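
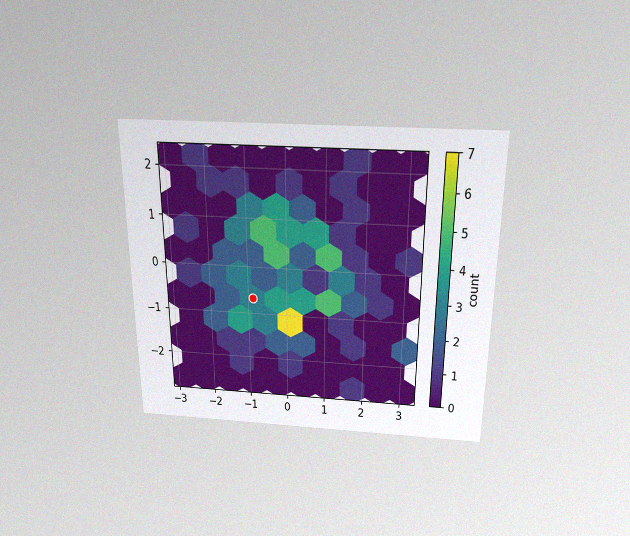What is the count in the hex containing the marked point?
3

The chart is viewed slightly from above, with some photo noise. The marked hex reads 3 on the colorbar.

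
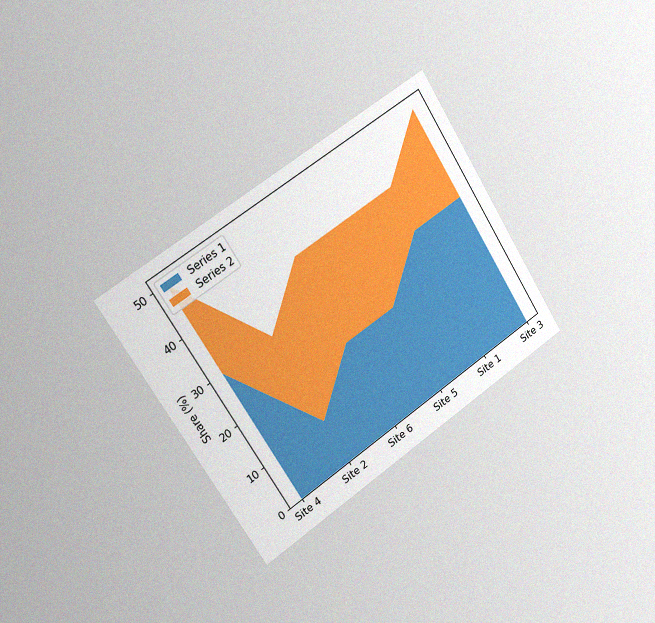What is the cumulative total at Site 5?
40%

The chart is tilted about 33° counter-clockwise and viewed slightly from the left, with some photo noise. The stacked total at Site 5 reaches 40%.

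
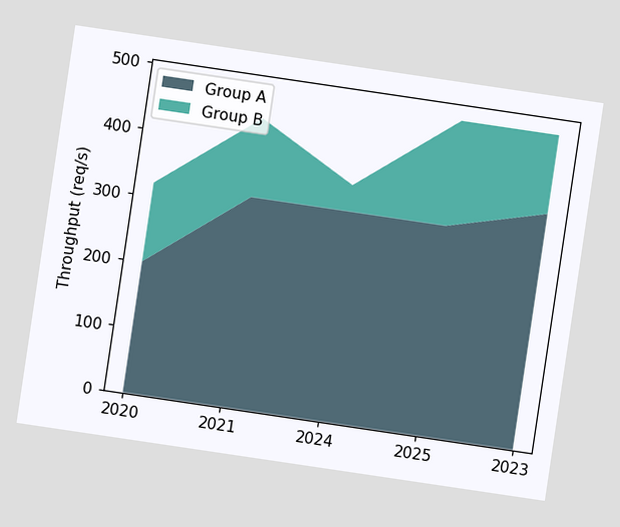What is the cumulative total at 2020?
320req/s

The chart is tilted about 8° clockwise. The stacked total at 2020 reaches 320req/s.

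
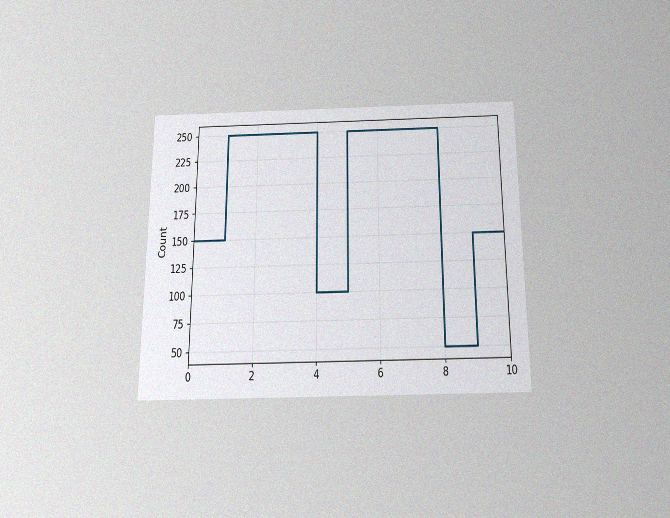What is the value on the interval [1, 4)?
250

The chart is viewed slightly from below, with some photo noise. On [1, 4) the step sits at 250.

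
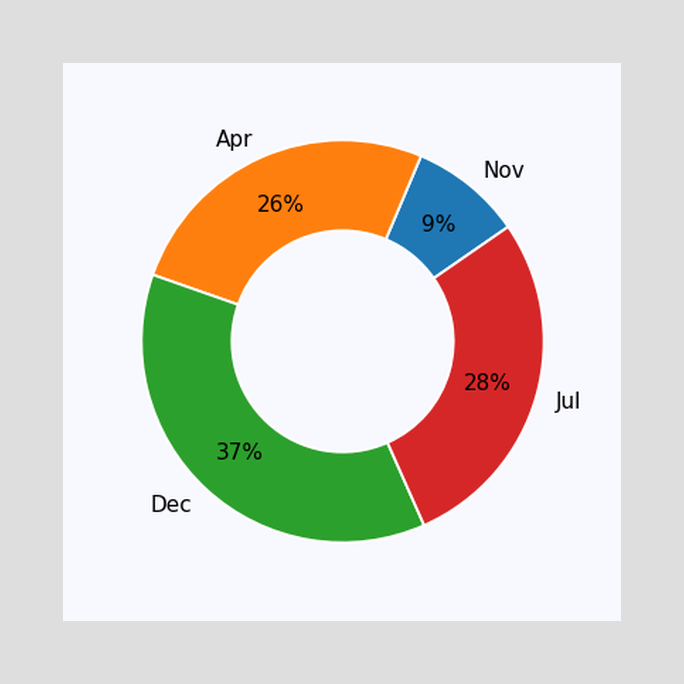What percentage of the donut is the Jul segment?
The Jul segment takes up 28% of the ring.

28%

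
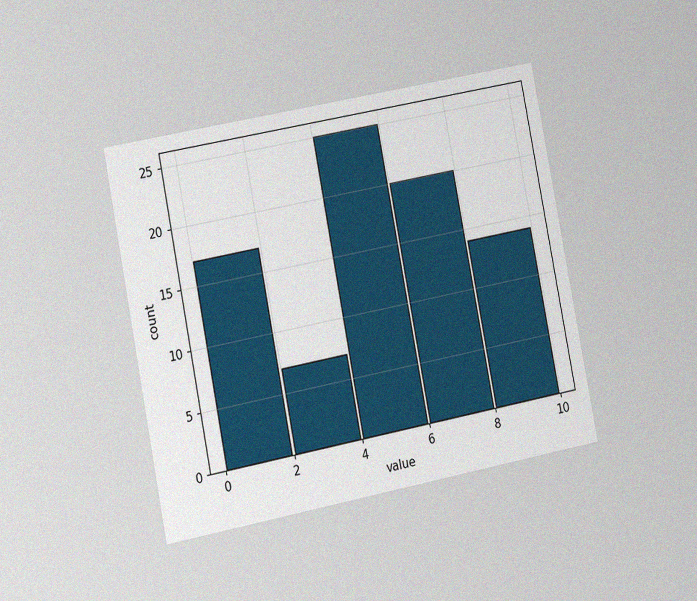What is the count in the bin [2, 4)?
The chart is tilted about 11° counter-clockwise and viewed slightly from the left, with some photo noise. The [2, 4) bin has height 7.

7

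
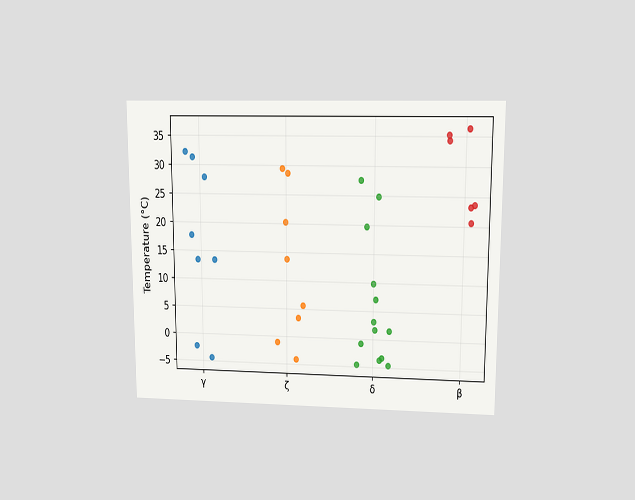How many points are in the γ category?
8

The chart is viewed at a slight angle. Counting the markers in the γ column gives 8.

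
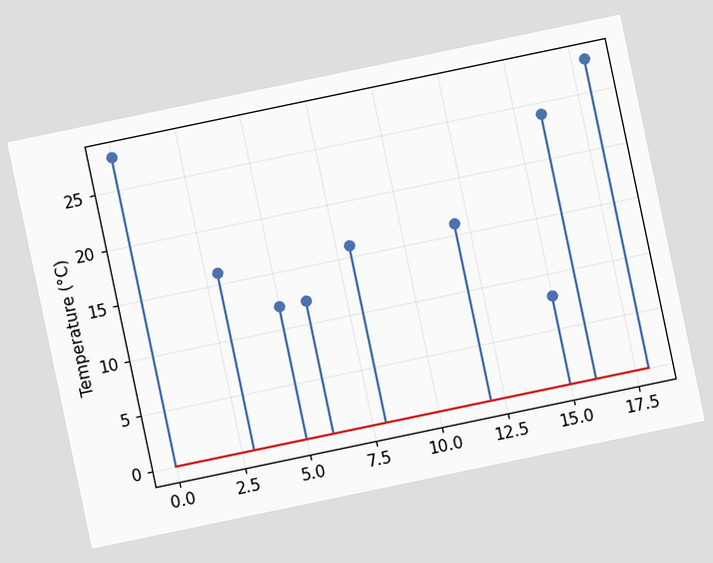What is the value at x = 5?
12°C

The chart is tilted about 12° counter-clockwise. The stem at x=5 reaches 12°C.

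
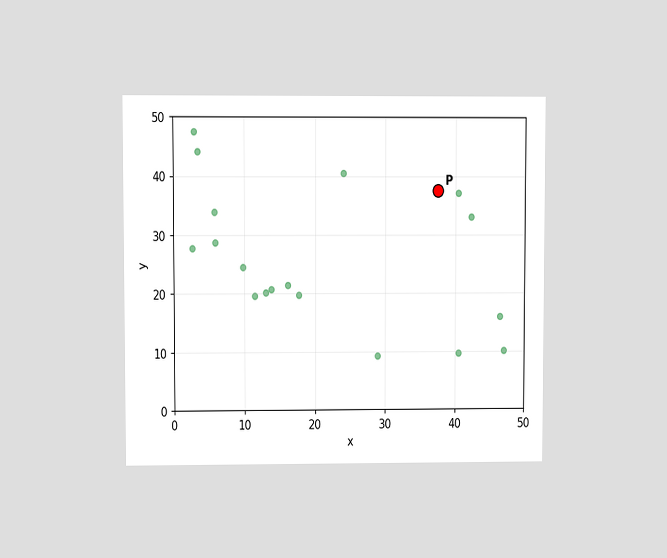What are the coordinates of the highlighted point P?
(37.5, 37.5)

The chart is viewed at a slight angle. Following the gridlines from P to each axis, P sits at (37.5, 37.5).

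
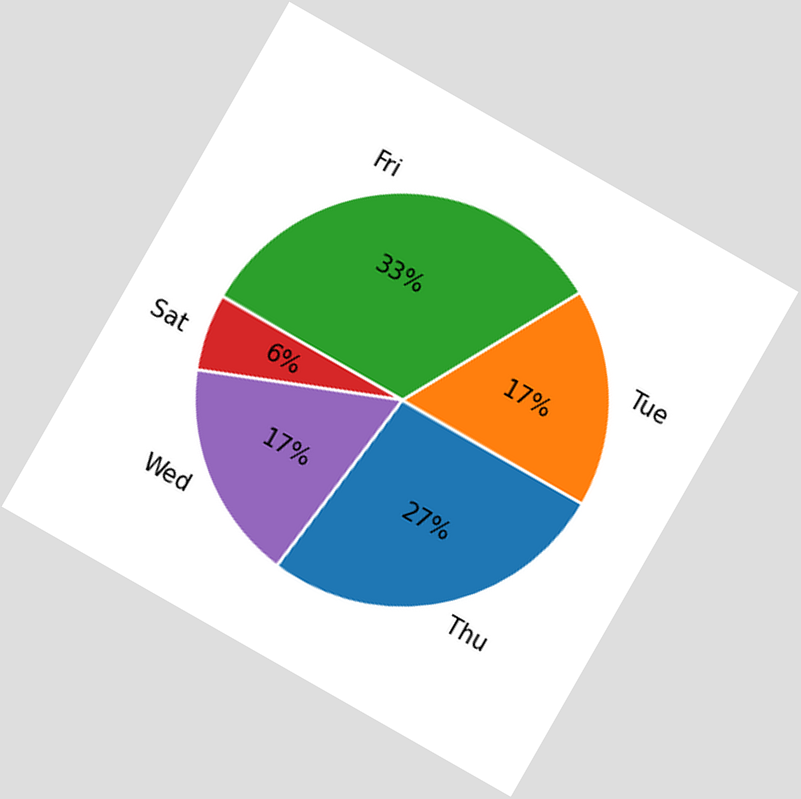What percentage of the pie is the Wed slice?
The chart is tilted about 30° clockwise. The Wed slice takes up 17% of the pie.

17%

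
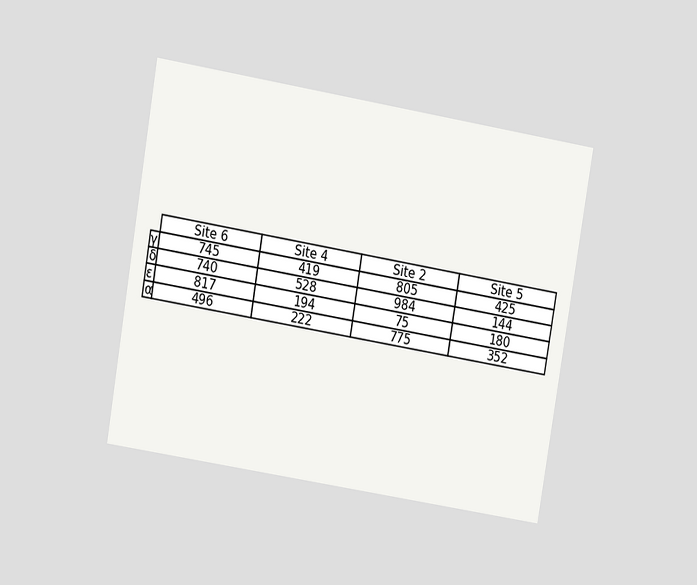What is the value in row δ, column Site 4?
528

The chart is tilted about 9° clockwise and viewed at a slight angle. The (δ, Site 4) cell reads 528.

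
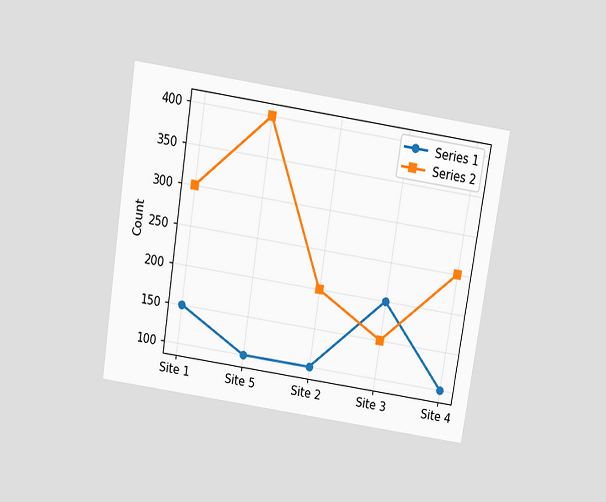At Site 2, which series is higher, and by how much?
The chart is tilted about 9° clockwise and viewed slightly from above. At Site 2, Series 2 sits above the other line by 100.

Series 2, by 100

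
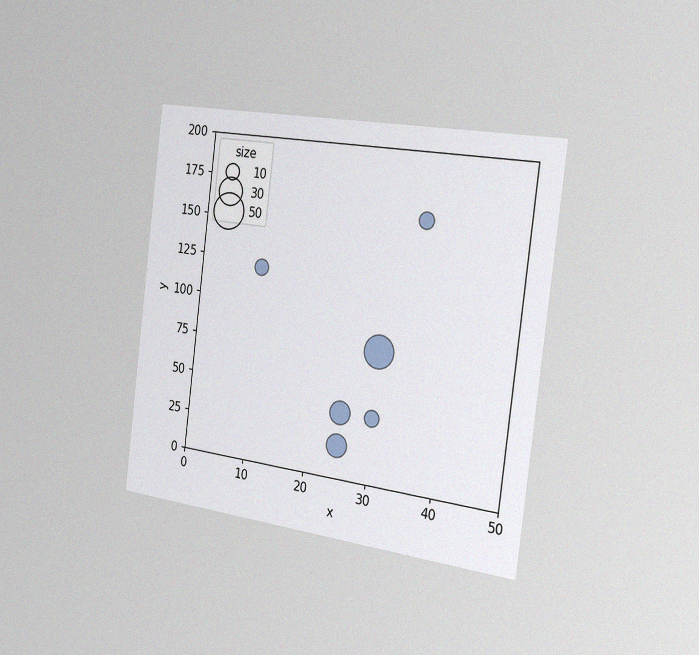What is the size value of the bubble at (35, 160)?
10

The chart is tilted about 7° clockwise and viewed slightly from the right, with some photo noise. Matching the bubble at (35, 160) against the size legend gives 10.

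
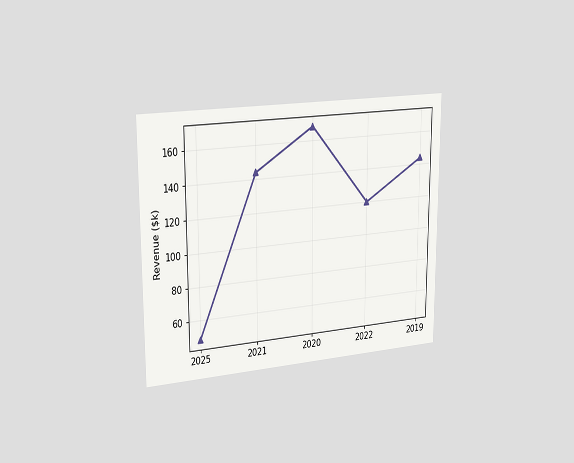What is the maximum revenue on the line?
The chart is viewed slightly from the left. The highest point is at 2020, and reading across to the y-axis gives $168k.

$168k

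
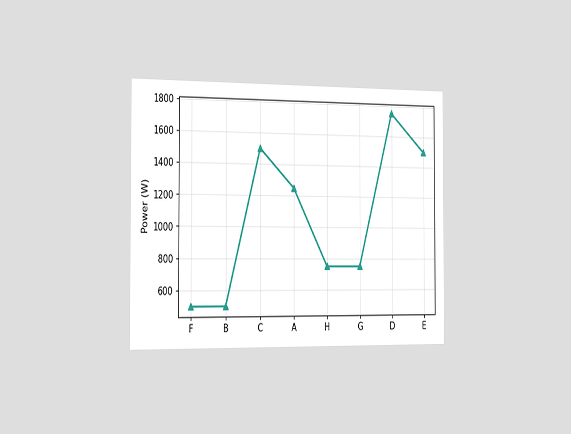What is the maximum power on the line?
1750W

The chart is viewed slightly from the left. The highest point is at D, and reading across to the y-axis gives 1750W.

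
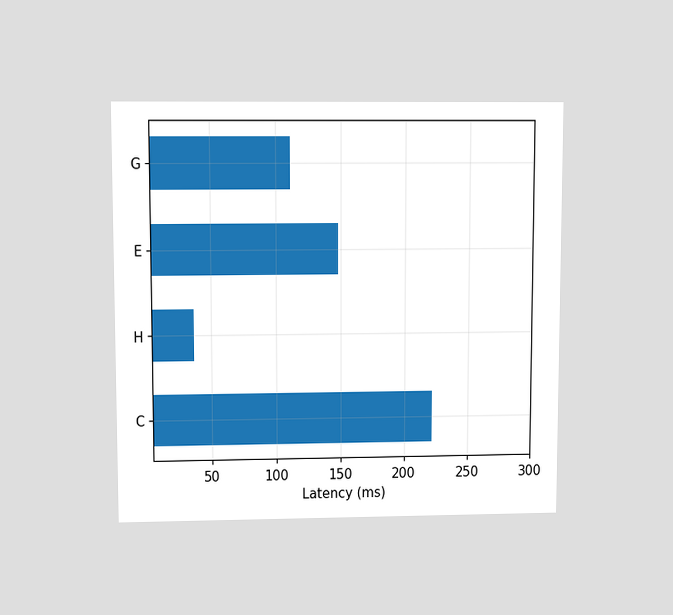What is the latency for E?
148ms

The chart is viewed slightly from above. Reading along the chart's x-axis, the E bar reaches 148ms.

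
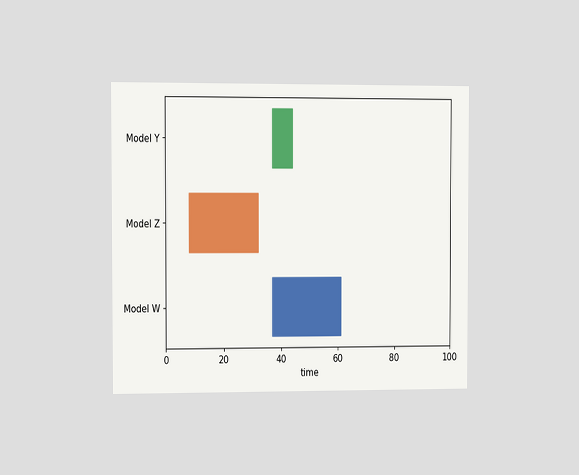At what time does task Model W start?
The chart is viewed at a slight angle. The Model W bar begins at t=37.

37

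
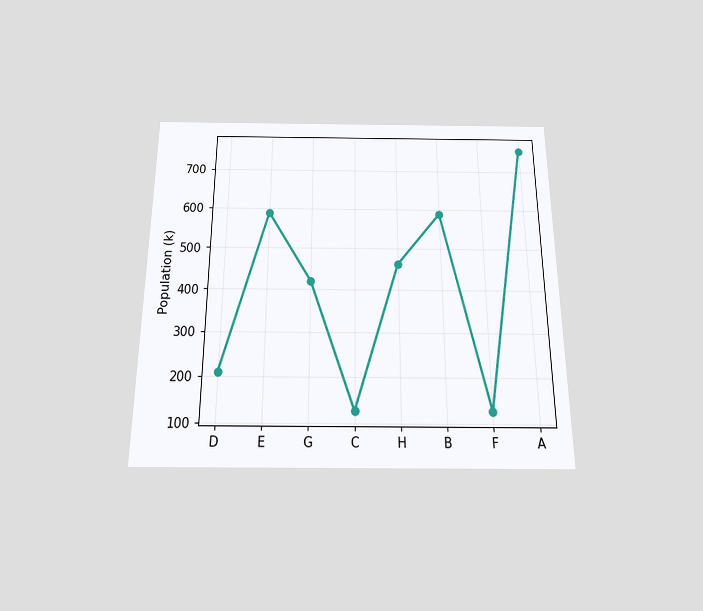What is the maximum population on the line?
756k

The chart is viewed slightly from below. The highest point is at A, and reading across to the y-axis gives 756k.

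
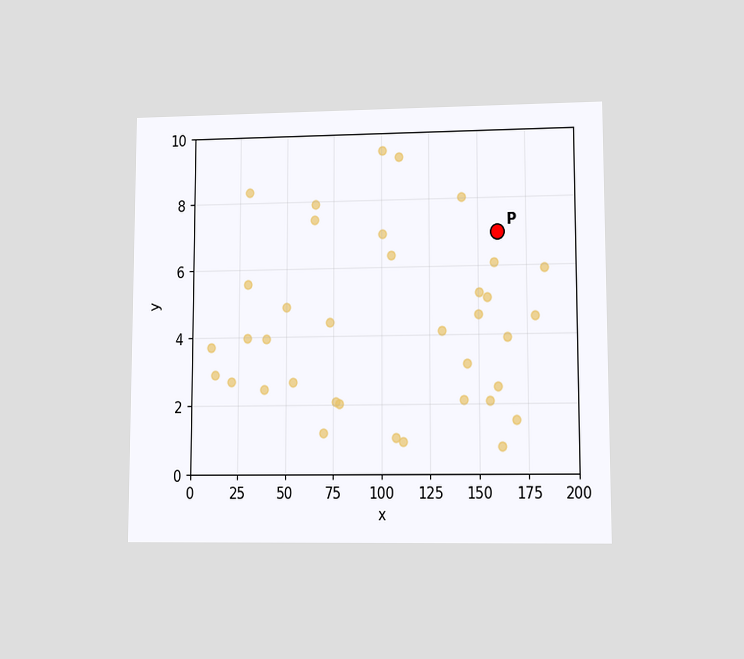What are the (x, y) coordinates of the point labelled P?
The chart is viewed at a slight angle. Following the gridlines from P to each axis, P sits at (160, 7).

(160, 7)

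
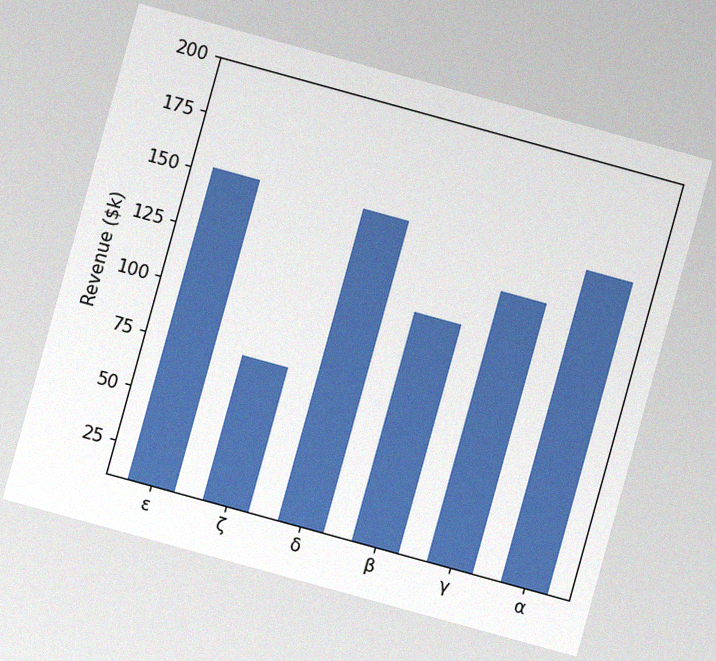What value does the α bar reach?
The chart is tilted about 15° clockwise, with some photo noise. Reading along the chart's y-axis, the α bar reaches $152k.

$152k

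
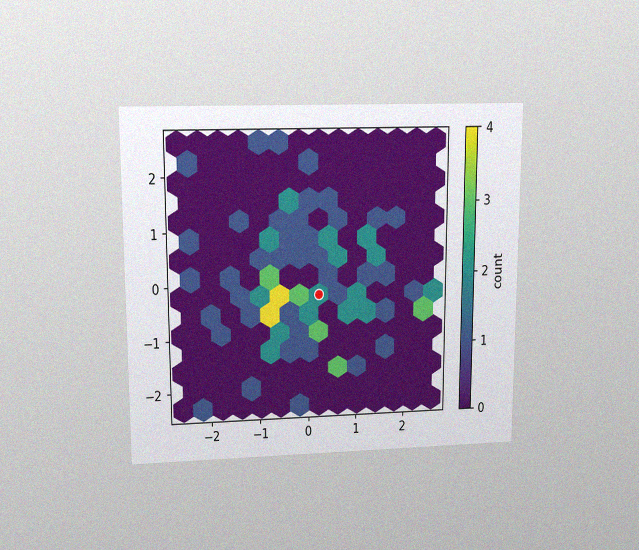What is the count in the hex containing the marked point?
The chart is viewed at a slight angle, with some photo noise. The marked hex reads 2 on the colorbar.

2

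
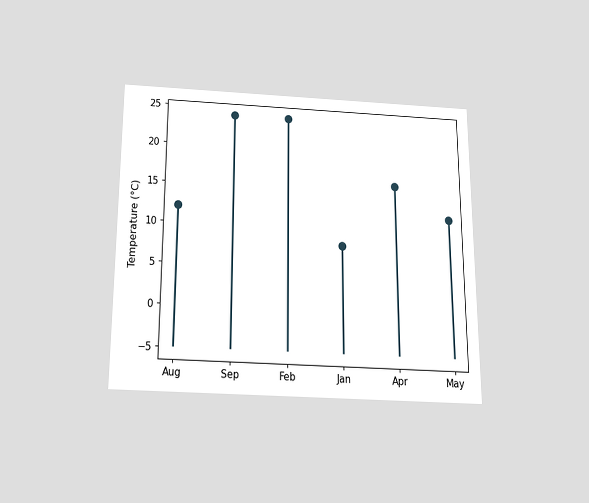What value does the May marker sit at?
The chart is viewed slightly from below. The May marker sits at 12°C.

12°C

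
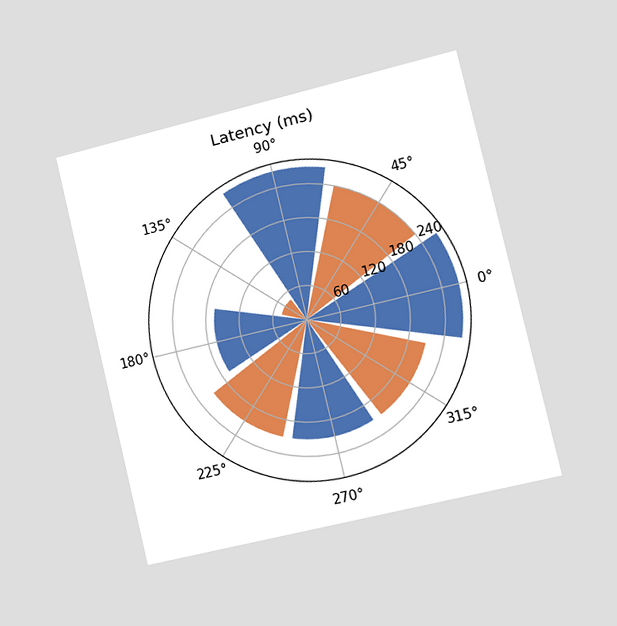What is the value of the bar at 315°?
210ms

The chart is tilted about 13° counter-clockwise and viewed slightly from the right. The bar at 315° reaches 210ms on the radial axis.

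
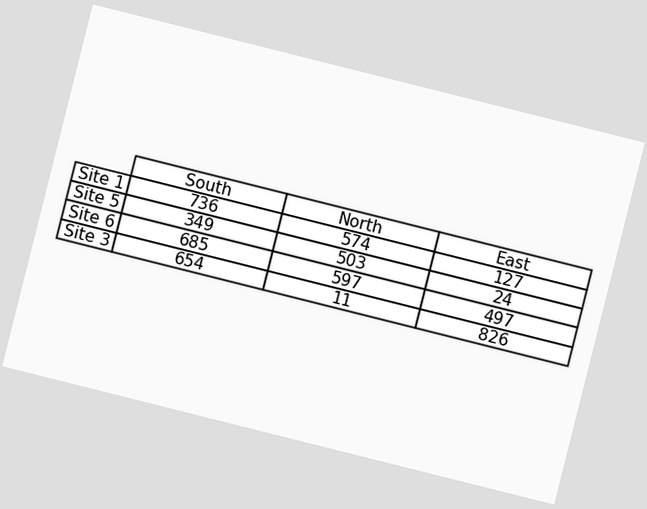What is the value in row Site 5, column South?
The chart is tilted about 14° clockwise. The (Site 5, South) cell reads 349.

349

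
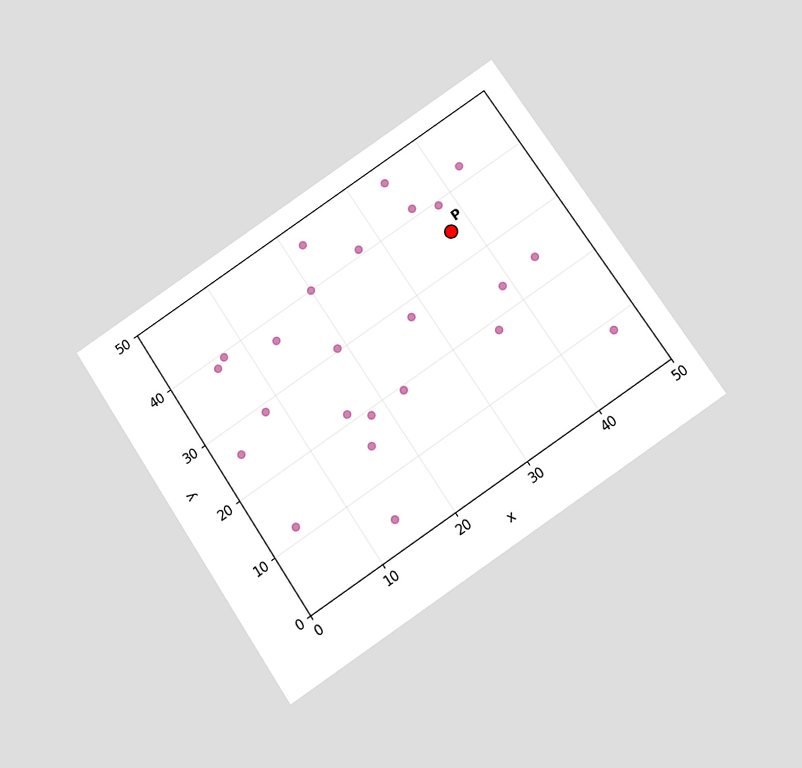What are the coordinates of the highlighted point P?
The chart is tilted about 34° counter-clockwise and viewed slightly from below. Following the gridlines from P to each axis, P sits at (37.5, 35).

(37.5, 35)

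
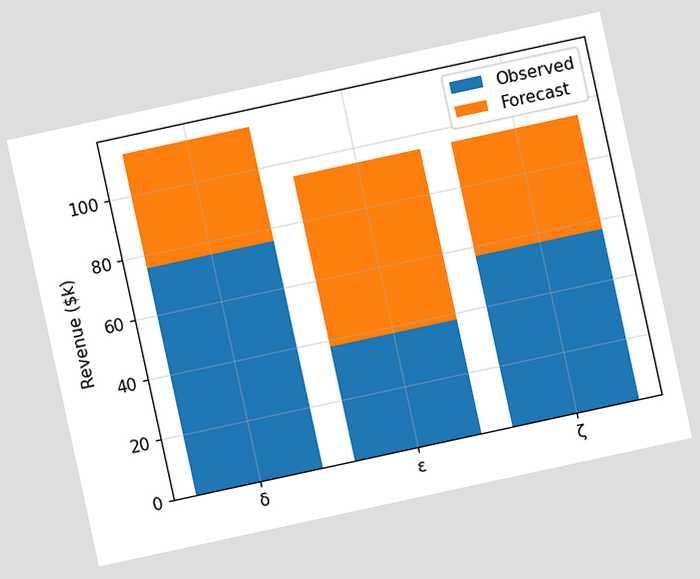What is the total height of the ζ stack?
$95k

The chart is tilted about 12° counter-clockwise. The ζ stack's top reaches $95k on the y-axis.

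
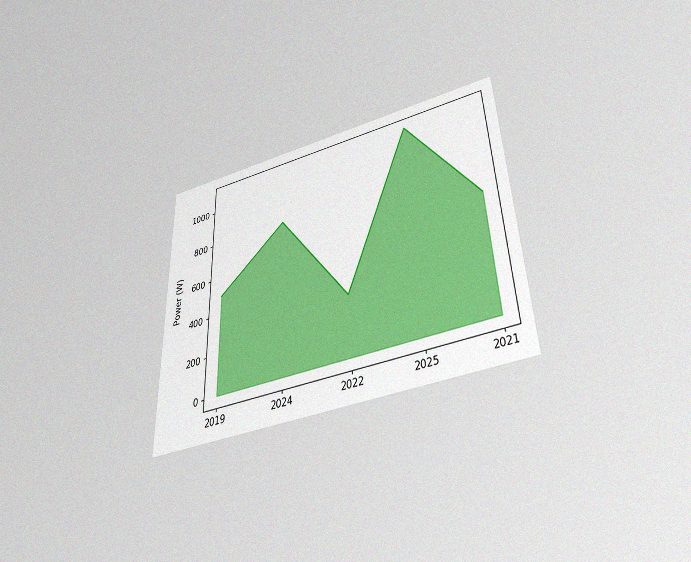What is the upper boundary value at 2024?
800W

The chart is viewed slightly from below, with some photo noise. At 2024 the upper boundary is at 800W.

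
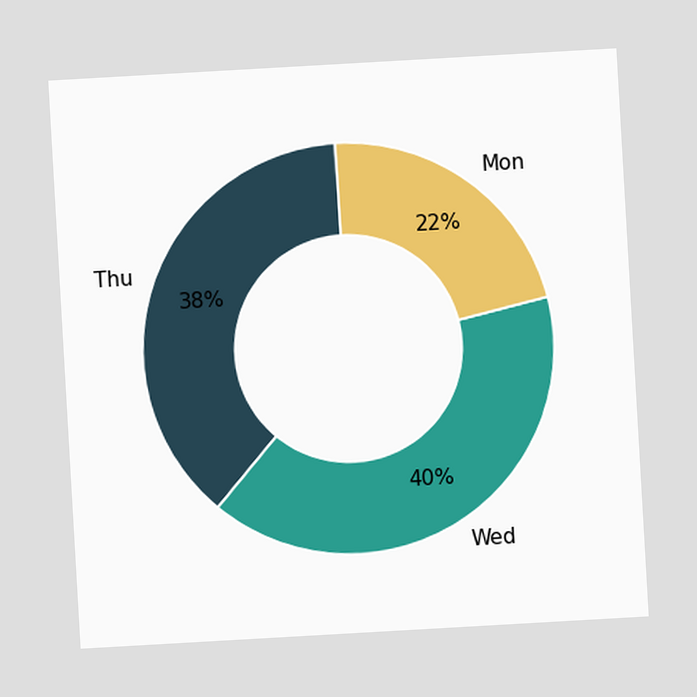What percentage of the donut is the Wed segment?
40%

The chart is tilted about 3° counter-clockwise. The Wed segment takes up 40% of the ring.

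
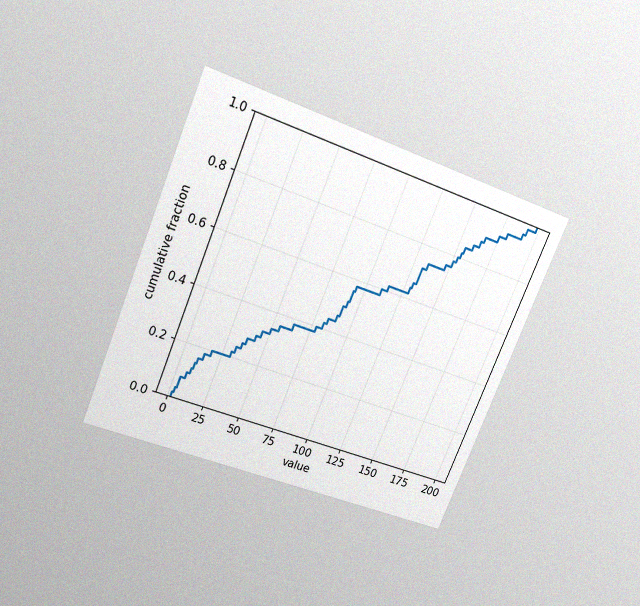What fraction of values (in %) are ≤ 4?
8%

The chart is tilted about 22° clockwise and viewed slightly from above, with some photo noise. At x=4 the ECDF step is at 8%.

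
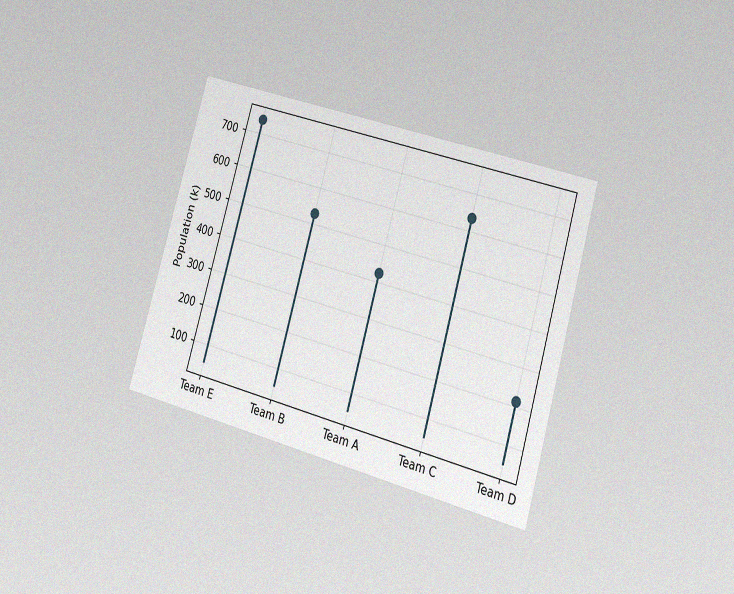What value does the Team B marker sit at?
The chart is tilted about 16° clockwise and viewed slightly from the right, with some photo noise. The Team B marker sits at 530k.

530k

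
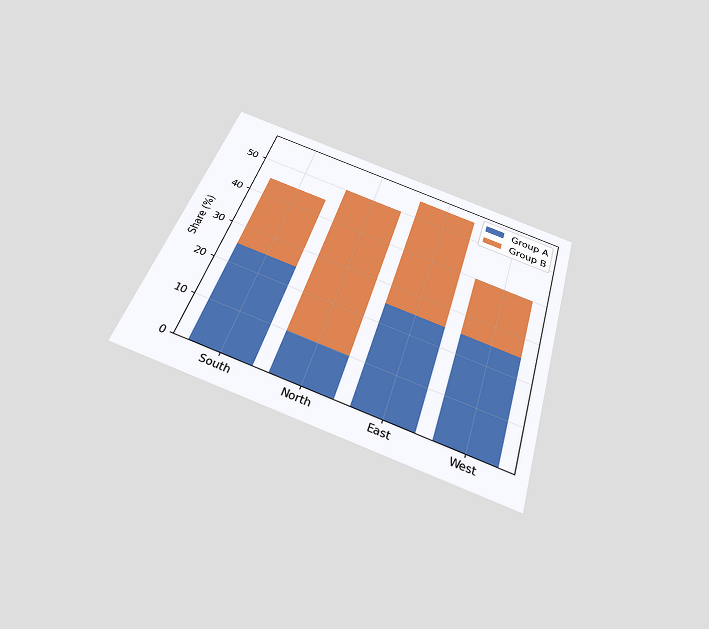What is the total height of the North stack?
50%

The chart is tilted about 17° clockwise and viewed slightly from below. The North stack's top reaches 50% on the y-axis.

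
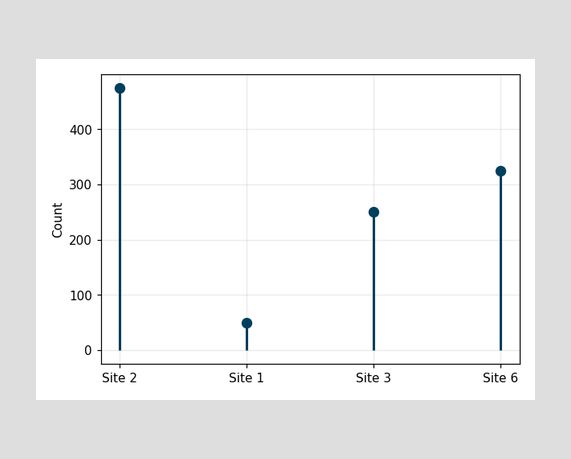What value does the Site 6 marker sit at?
The Site 6 marker sits at 325.

325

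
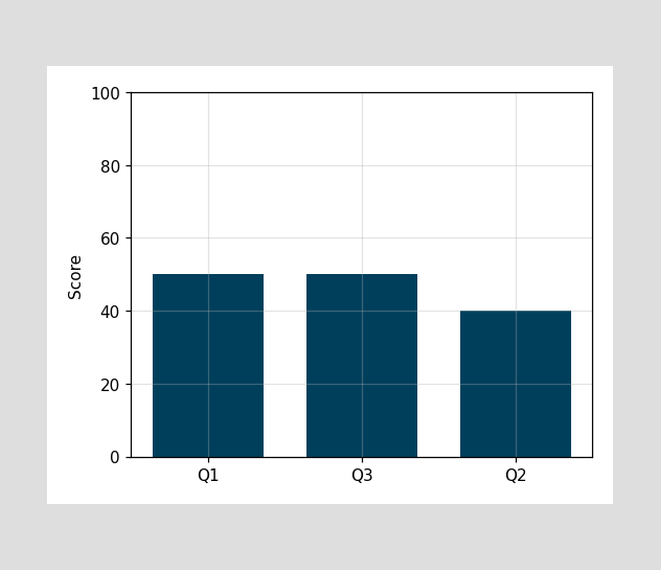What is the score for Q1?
50

Reading along the chart's y-axis, the Q1 bar reaches 50.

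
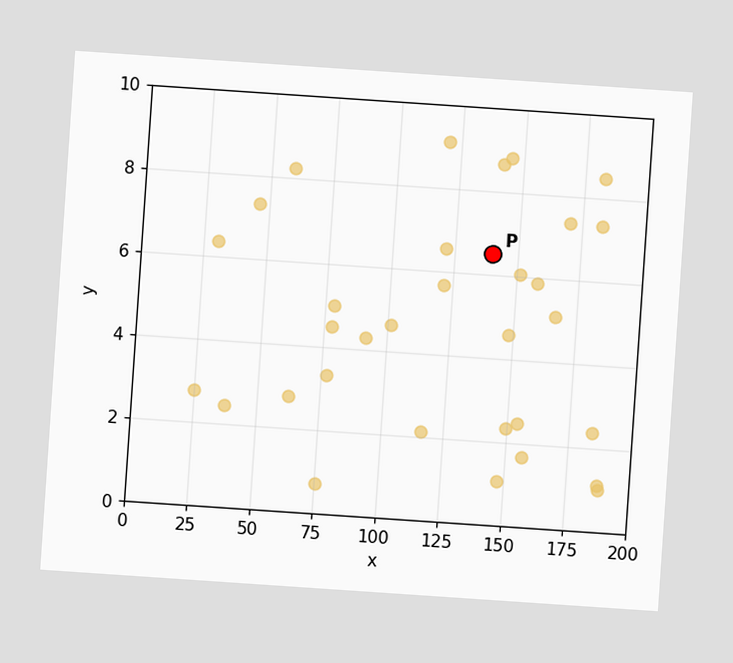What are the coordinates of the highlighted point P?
The chart is tilted about 4° clockwise. Following the gridlines from P to each axis, P sits at (140, 6.5).

(140, 6.5)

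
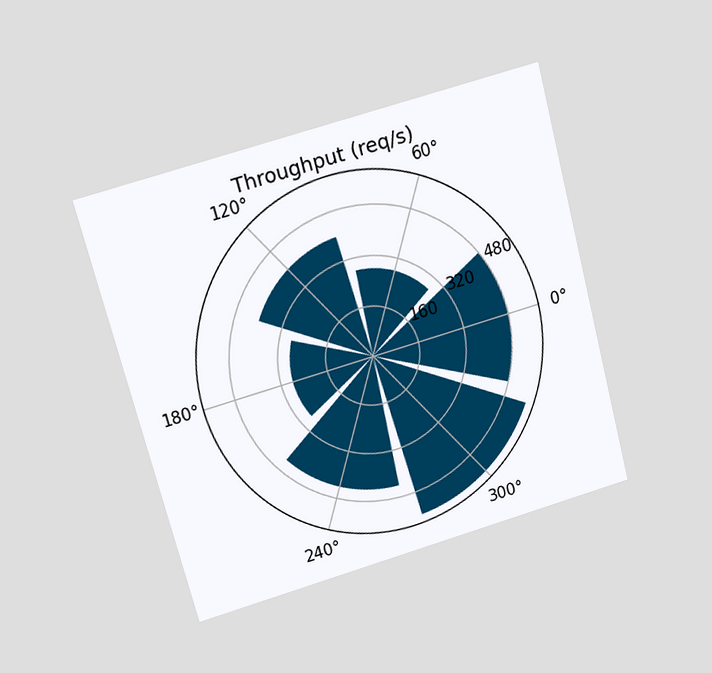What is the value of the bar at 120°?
400req/s

The chart is tilted about 15° counter-clockwise and viewed slightly from above. The bar at 120° reaches 400req/s on the radial axis.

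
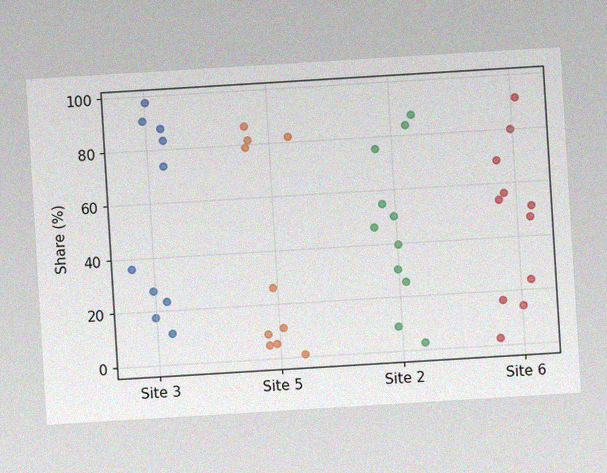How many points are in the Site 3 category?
The chart is tilted about 3° counter-clockwise, with some photo noise. Counting the markers in the Site 3 column gives 10.

10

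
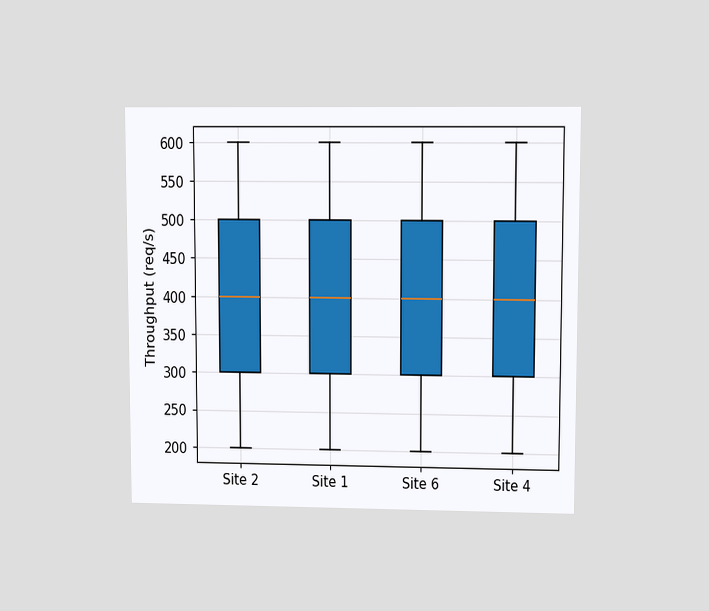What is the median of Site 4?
400req/s

The chart is viewed at a slight angle. The median line in the Site 4 box sits at 400req/s.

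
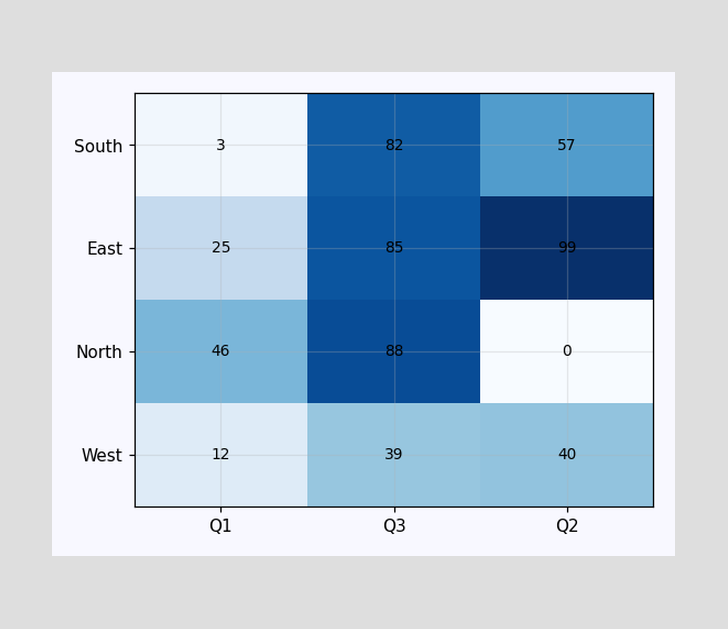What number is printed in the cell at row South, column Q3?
82

The (South, Q3) cell reads 82.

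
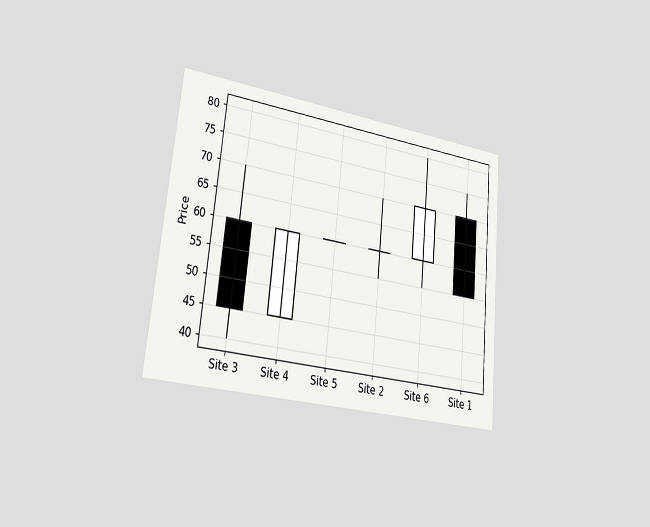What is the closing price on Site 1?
The chart is tilted about 6° clockwise and viewed slightly from the left. The Site 1 candle closes at 55.

55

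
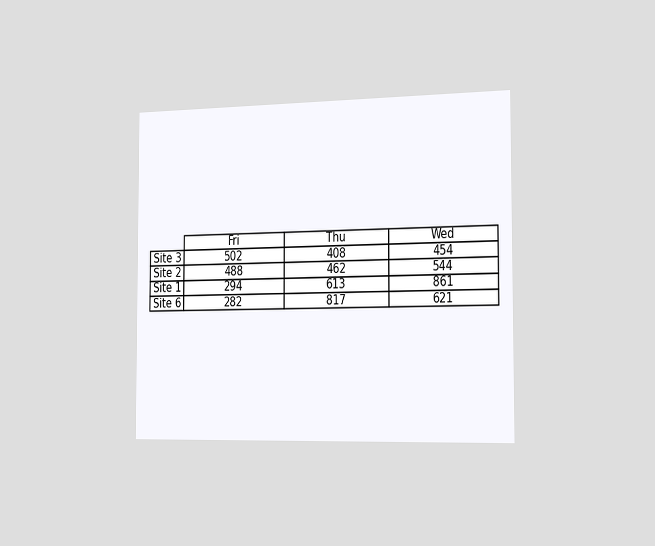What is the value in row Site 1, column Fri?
294

The chart is viewed slightly from the right. The (Site 1, Fri) cell reads 294.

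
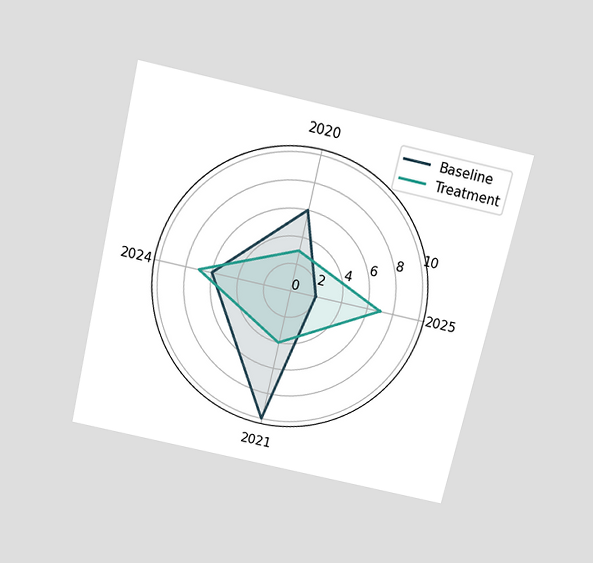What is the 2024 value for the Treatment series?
The chart is tilted about 13° clockwise and viewed slightly from above. On the 2024 axis, Treatment reaches 7.

7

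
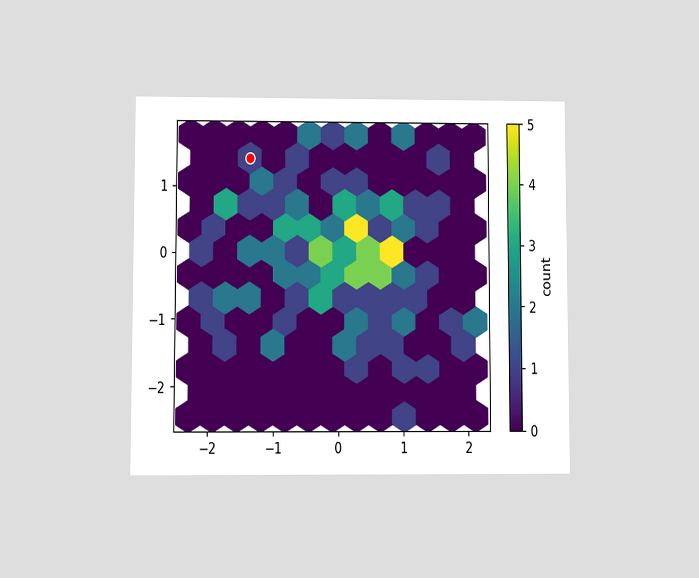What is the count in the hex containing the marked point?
The chart is viewed at a slight angle. The marked hex reads 1 on the colorbar.

1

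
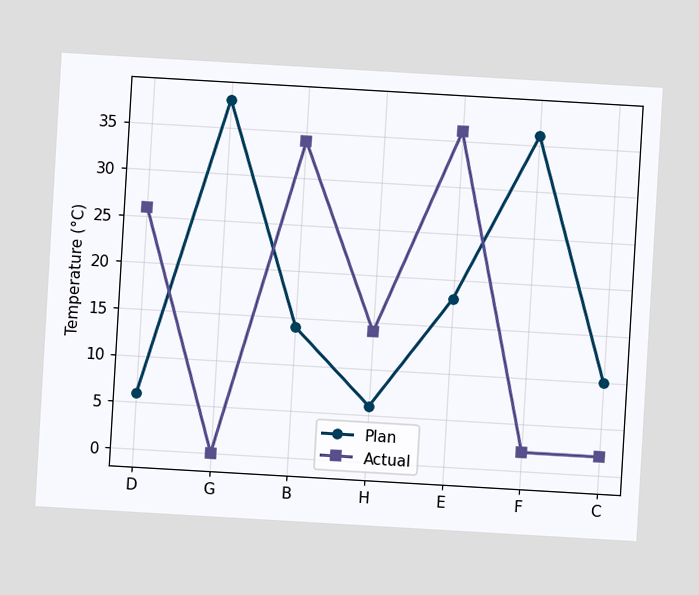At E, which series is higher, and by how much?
The chart is tilted about 3° clockwise. At E, Actual sits above the other line by 18°C.

Actual, by 18°C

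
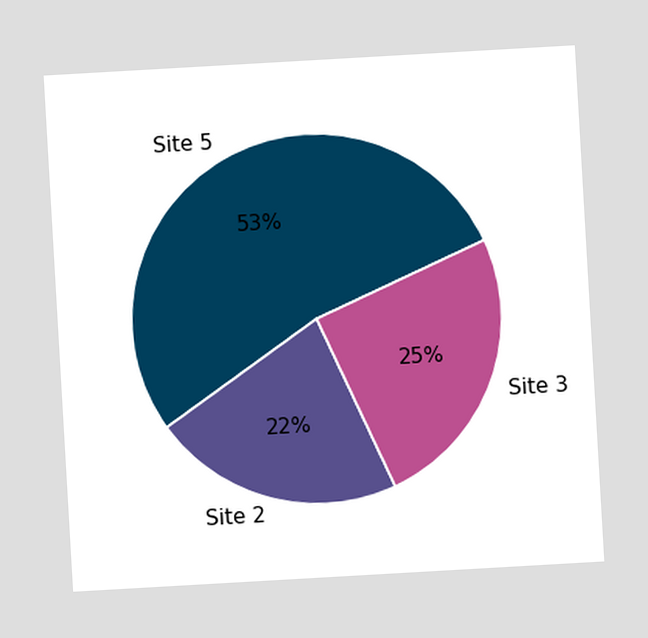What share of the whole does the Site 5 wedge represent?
53%

The chart is tilted about 3° counter-clockwise. The Site 5 slice takes up 53% of the pie.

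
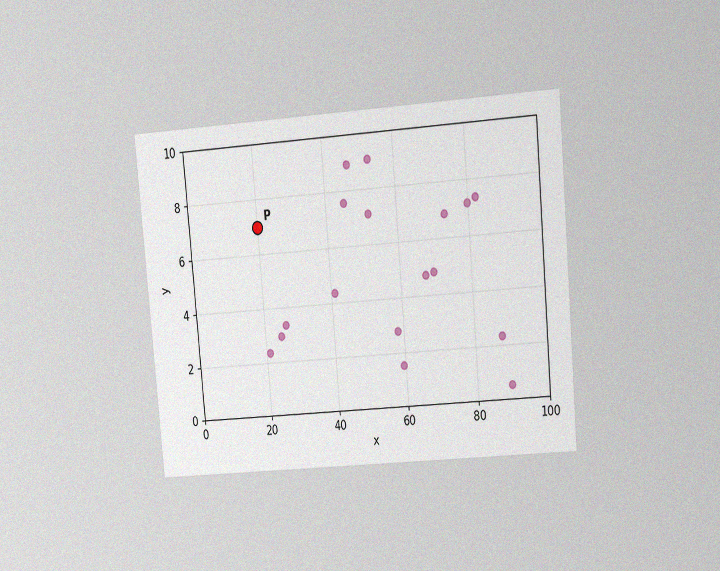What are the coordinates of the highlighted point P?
(20, 7)

The chart is tilted about 5° counter-clockwise and viewed at a slight angle, with some photo noise. Following the gridlines from P to each axis, P sits at (20, 7).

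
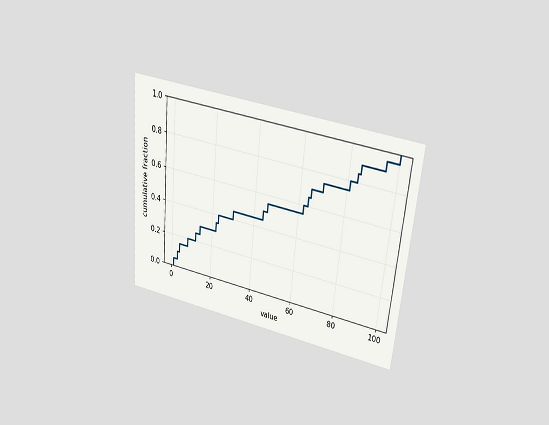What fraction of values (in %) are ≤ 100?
The chart is tilted about 5° clockwise and viewed slightly from above. At x=100 the ECDF step is at 100%.

100%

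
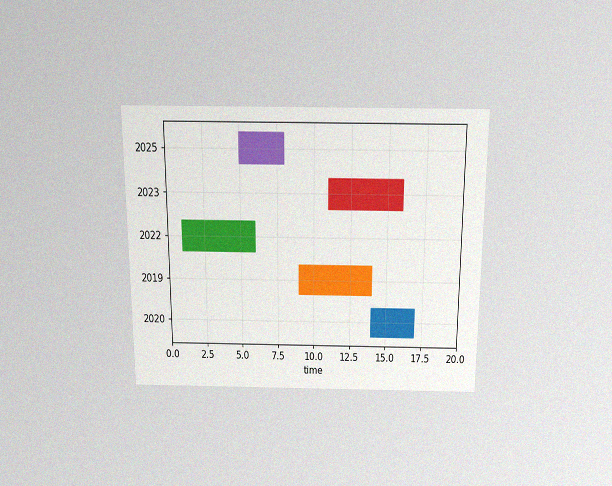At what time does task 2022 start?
1

The chart is viewed slightly from above, with some photo noise. The 2022 bar begins at t=1.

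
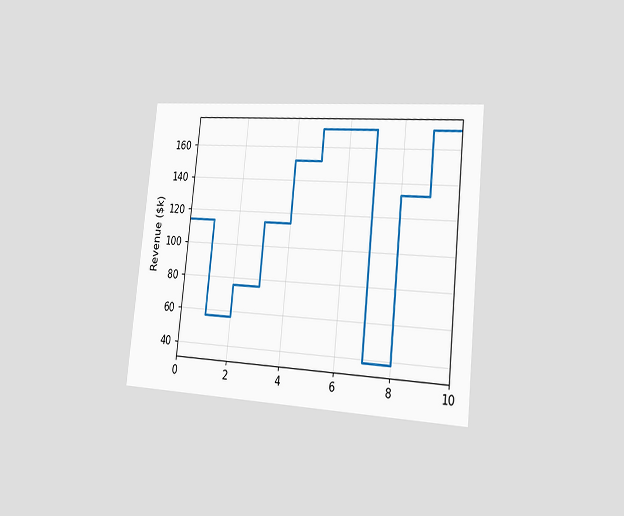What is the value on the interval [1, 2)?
The chart is tilted about 6° clockwise and viewed slightly from the right. On [1, 2) the step sits at $57k.

$57k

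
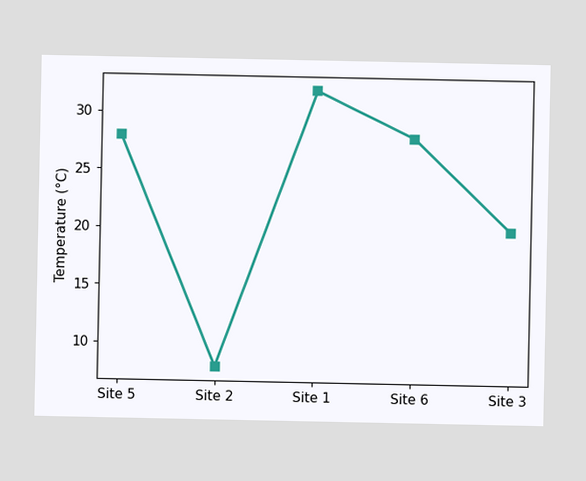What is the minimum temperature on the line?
8°C

The lowest point is at Site 2, and reading across to the y-axis gives 8°C.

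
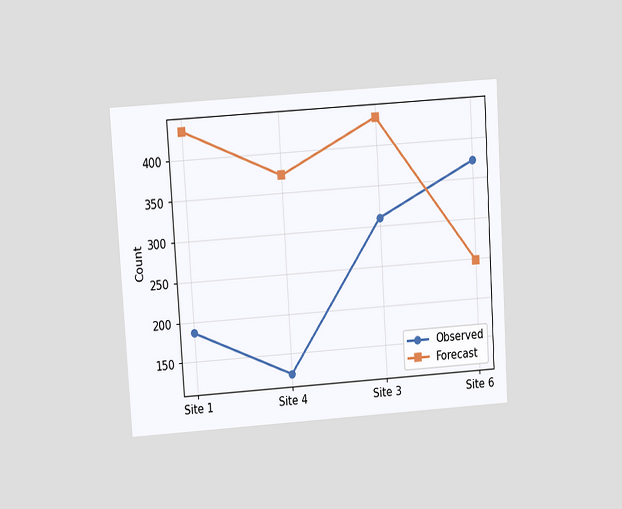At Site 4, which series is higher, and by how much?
Forecast, by 248

The chart is tilted about 4° counter-clockwise and viewed slightly from above. At Site 4, Forecast sits above the other line by 248.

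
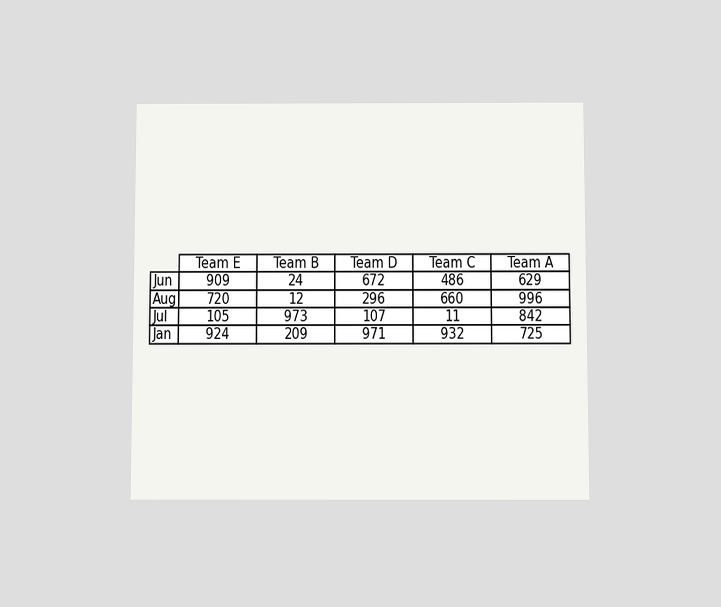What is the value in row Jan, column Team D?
The chart is viewed slightly from below. The (Jan, Team D) cell reads 971.

971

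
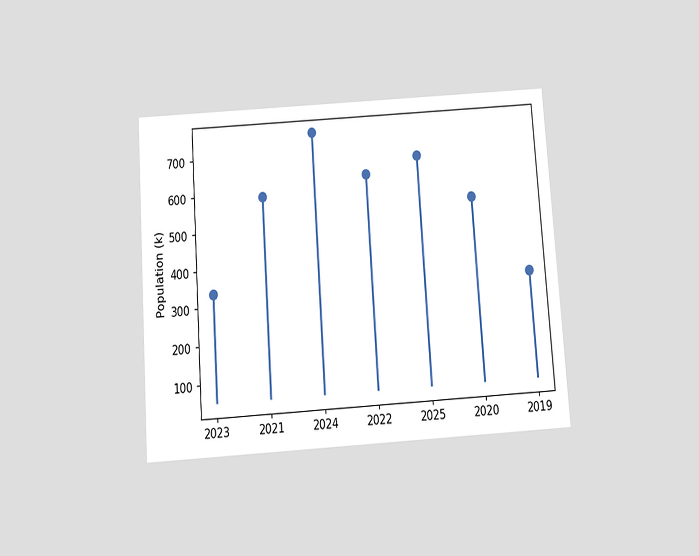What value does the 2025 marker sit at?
672k

The chart is tilted about 4° counter-clockwise and viewed slightly from below. The 2025 marker sits at 672k.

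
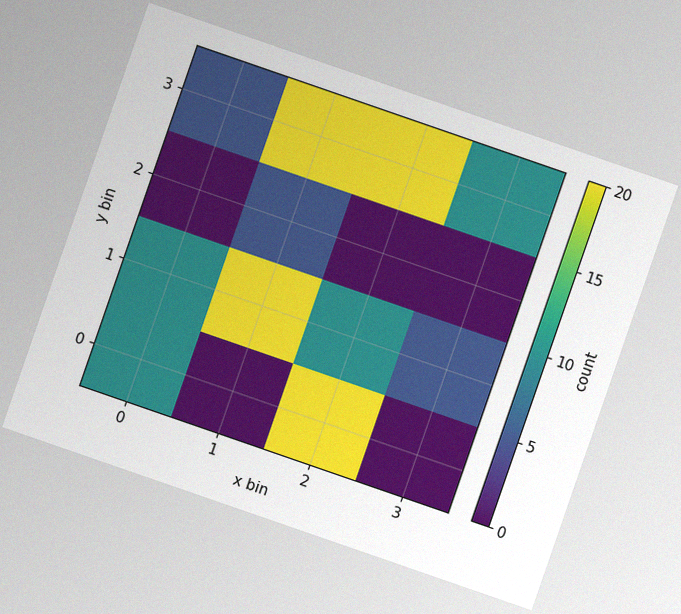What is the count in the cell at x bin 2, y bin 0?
The chart is tilted about 19° clockwise, with some photo noise. Matching the cell (2, 0) against the colorbar gives 20.

20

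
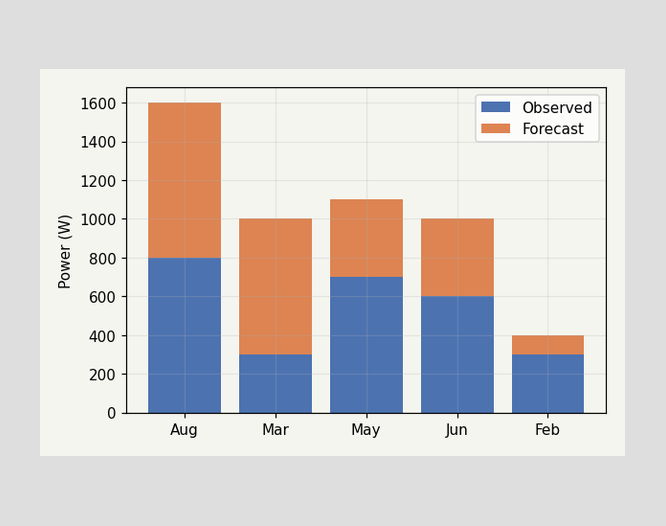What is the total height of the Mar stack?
1000W

The Mar stack's top reaches 1000W on the y-axis.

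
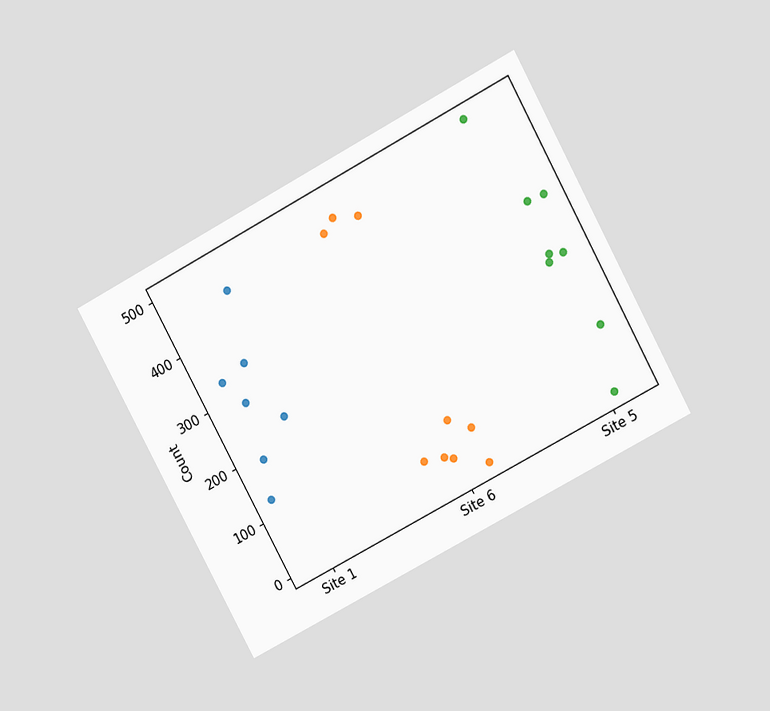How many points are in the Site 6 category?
9

The chart is tilted about 28° counter-clockwise and viewed at a slight angle. Counting the markers in the Site 6 column gives 9.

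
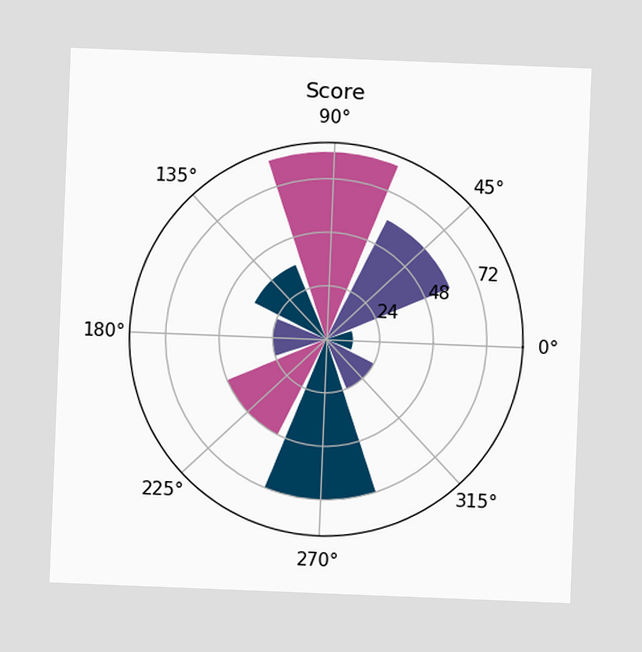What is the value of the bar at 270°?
72

The chart is tilted about 2° clockwise. The bar at 270° reaches 72 on the radial axis.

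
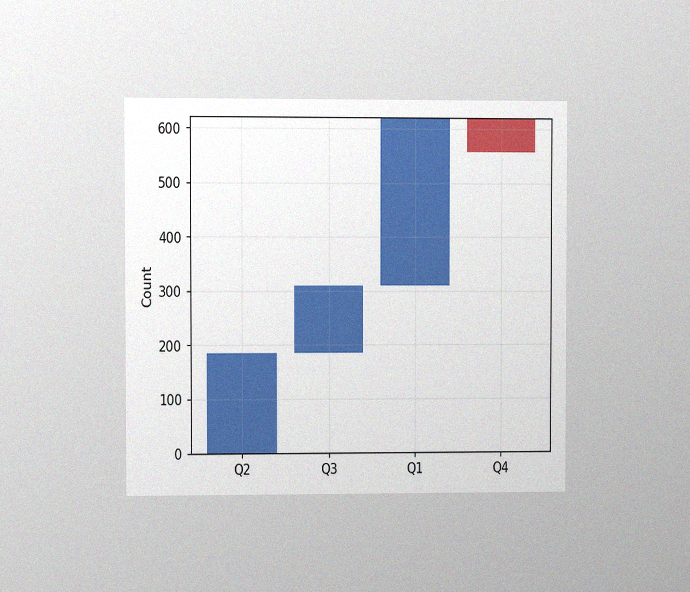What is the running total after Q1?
The chart is viewed at a slight angle, with some photo noise. After Q1 the running total reaches 620.

620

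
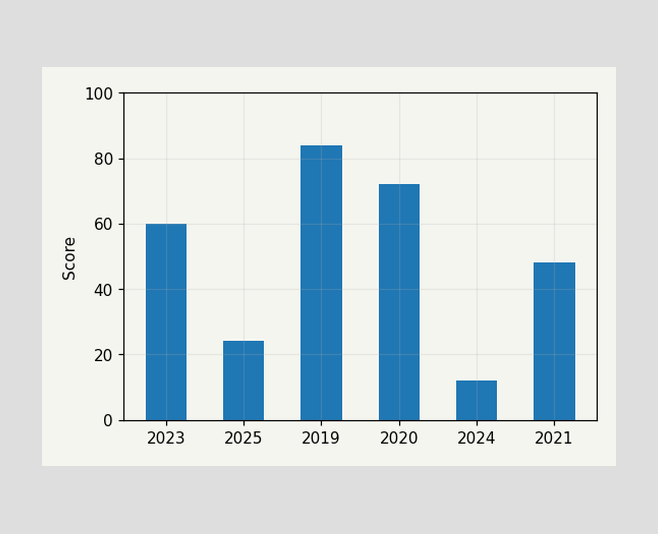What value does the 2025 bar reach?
Reading along the chart's y-axis, the 2025 bar reaches 24.

24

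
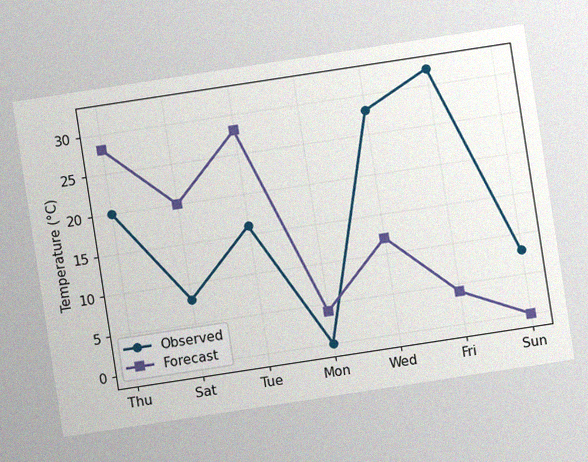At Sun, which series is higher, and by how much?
Observed, by 8°C

The chart is tilted about 9° counter-clockwise, with some photo noise. At Sun, Observed sits above the other line by 8°C.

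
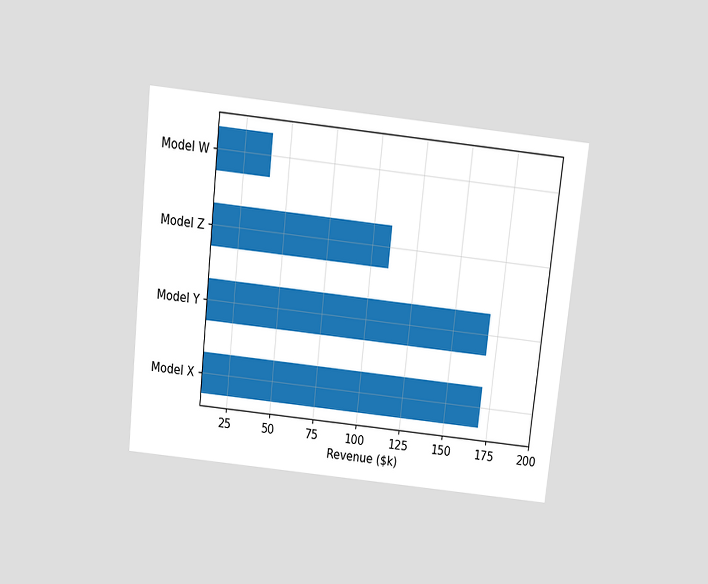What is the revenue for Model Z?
The chart is tilted about 6° clockwise and viewed slightly from above. Reading along the chart's x-axis, the Model Z bar reaches $110k.

$110k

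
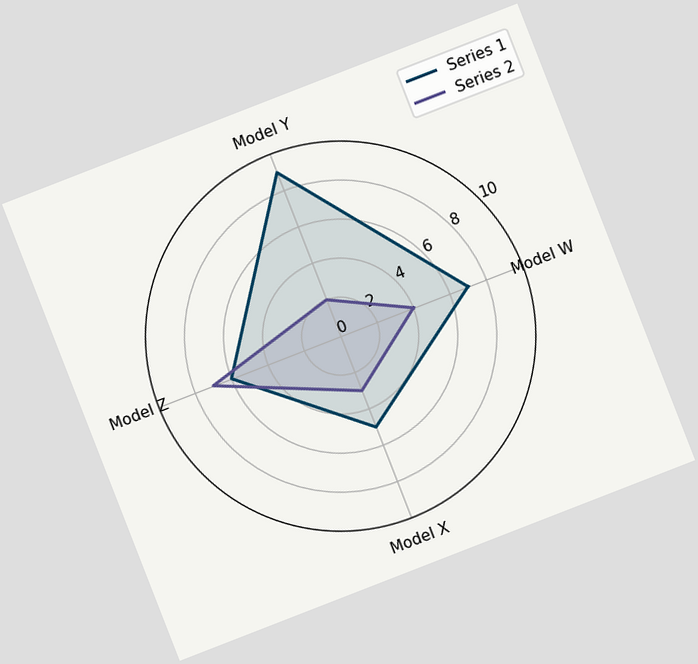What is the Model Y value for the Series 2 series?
The chart is tilted about 21° counter-clockwise. On the Model Y axis, Series 2 reaches 2.

2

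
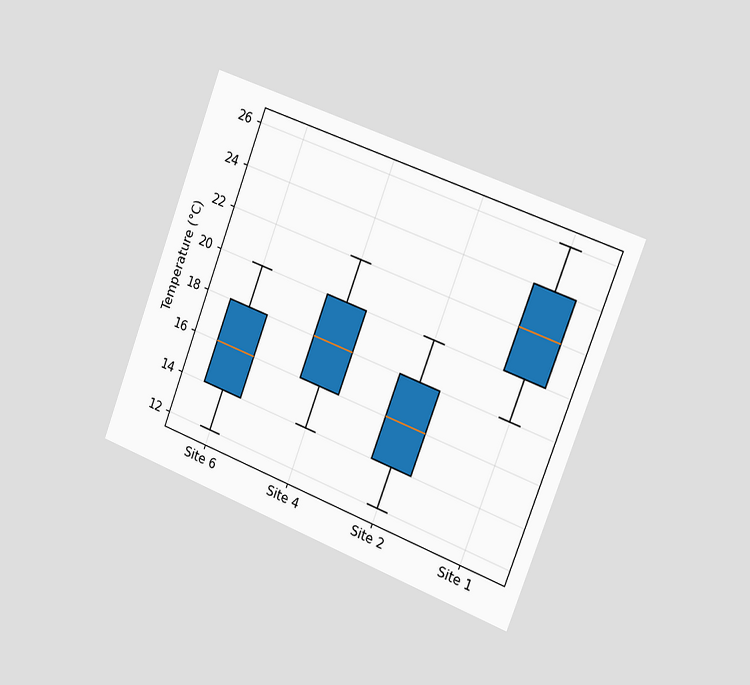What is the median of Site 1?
The chart is tilted about 21° clockwise and viewed slightly from the right. The median line in the Site 1 box sits at 22°C.

22°C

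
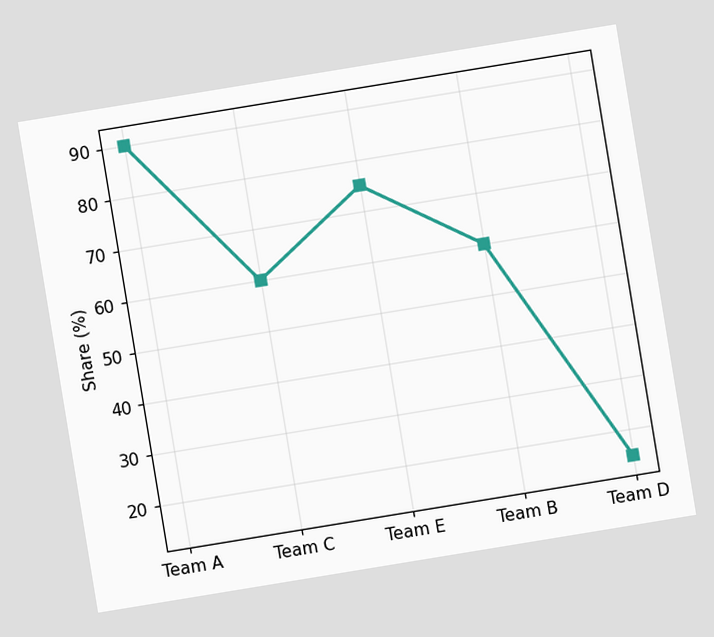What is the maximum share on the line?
The chart is tilted about 9° counter-clockwise. The highest point is at Team A, and reading across to the y-axis gives 90%.

90%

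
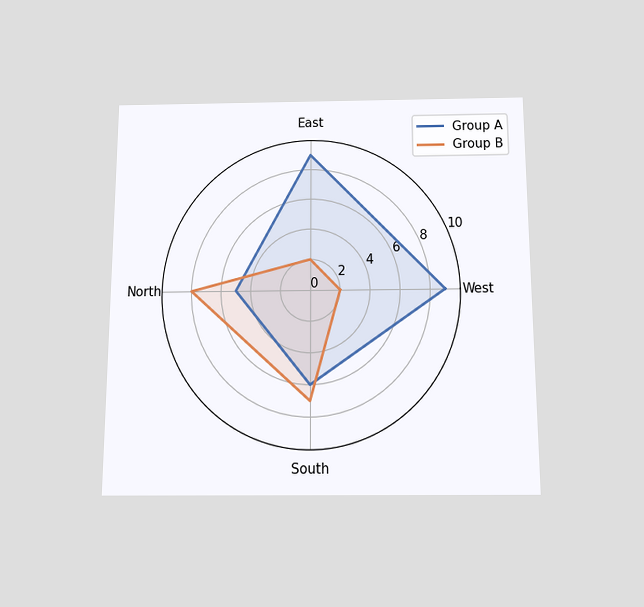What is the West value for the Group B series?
The chart is viewed slightly from below. On the West axis, Group B reaches 2.

2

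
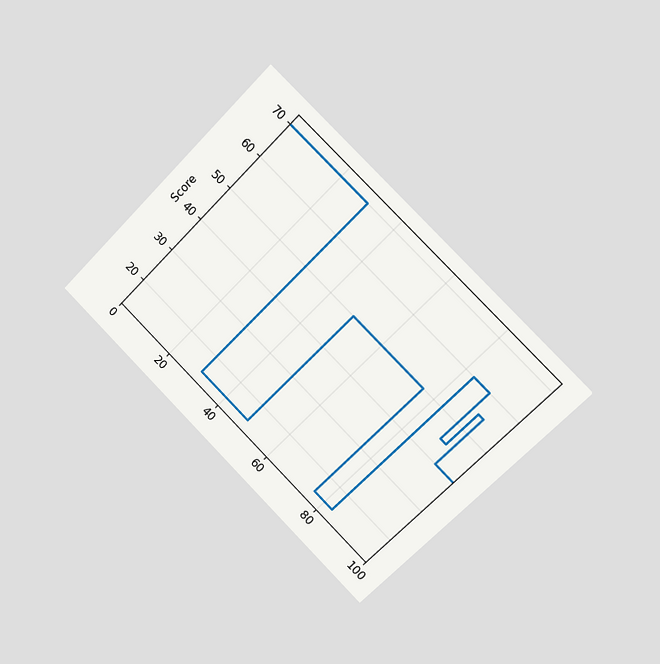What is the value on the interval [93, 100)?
The chart is tilted about 45° clockwise and viewed slightly from the right. On [93, 100) the step sits at 40.

40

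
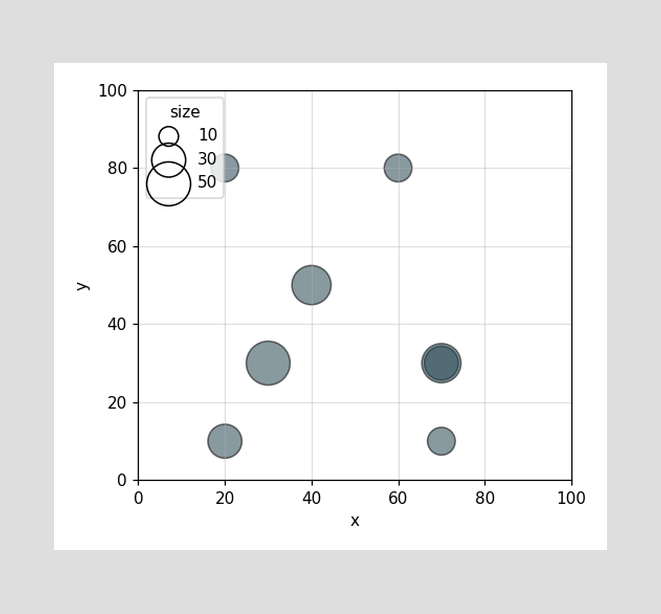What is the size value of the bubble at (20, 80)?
Matching the bubble at (20, 80) against the size legend gives 20.

20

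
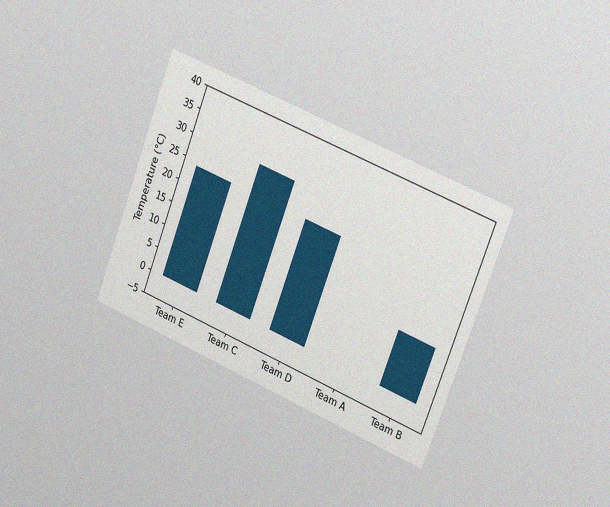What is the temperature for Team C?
The chart is tilted about 22° clockwise and viewed slightly from the right, with some photo noise. Reading along the chart's y-axis, the Team C bar reaches 30°C.

30°C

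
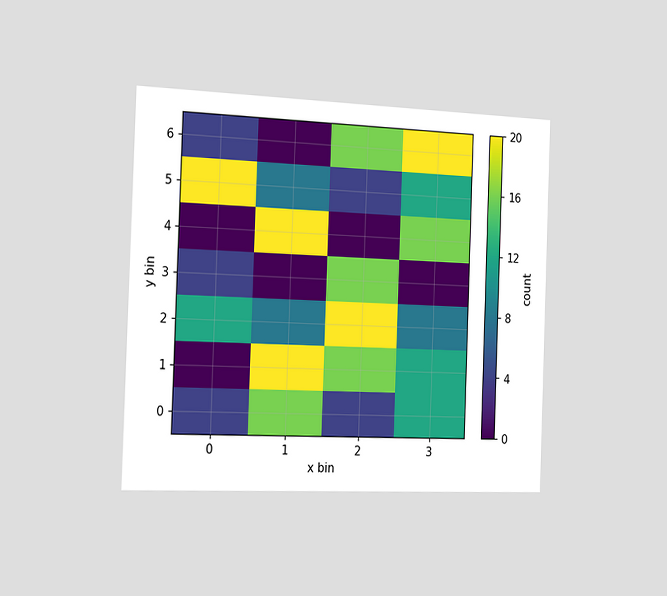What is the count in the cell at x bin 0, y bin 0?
The chart is tilted about 2° clockwise and viewed slightly from the left. Matching the cell (0, 0) against the colorbar gives 4.

4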